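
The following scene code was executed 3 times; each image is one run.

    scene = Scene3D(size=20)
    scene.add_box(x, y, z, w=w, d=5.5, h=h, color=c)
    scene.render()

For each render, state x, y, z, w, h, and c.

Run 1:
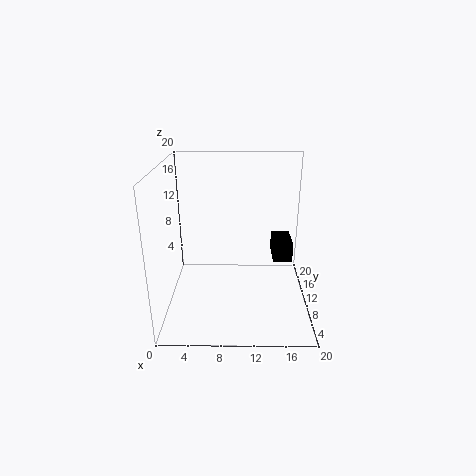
x = 15.5
y = 14
z = 4
w = 3
h = 3
c = 'black'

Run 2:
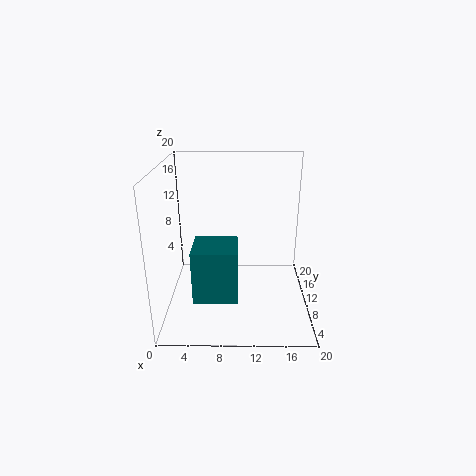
x = 4
y = 5
z = 2.5
w = 6
h = 7.5
c = 'teal'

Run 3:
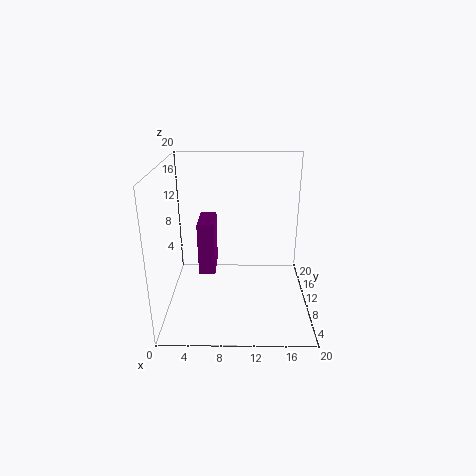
x = 4
y = 12
z = 3
w = 2.5
h = 8
c = 'purple'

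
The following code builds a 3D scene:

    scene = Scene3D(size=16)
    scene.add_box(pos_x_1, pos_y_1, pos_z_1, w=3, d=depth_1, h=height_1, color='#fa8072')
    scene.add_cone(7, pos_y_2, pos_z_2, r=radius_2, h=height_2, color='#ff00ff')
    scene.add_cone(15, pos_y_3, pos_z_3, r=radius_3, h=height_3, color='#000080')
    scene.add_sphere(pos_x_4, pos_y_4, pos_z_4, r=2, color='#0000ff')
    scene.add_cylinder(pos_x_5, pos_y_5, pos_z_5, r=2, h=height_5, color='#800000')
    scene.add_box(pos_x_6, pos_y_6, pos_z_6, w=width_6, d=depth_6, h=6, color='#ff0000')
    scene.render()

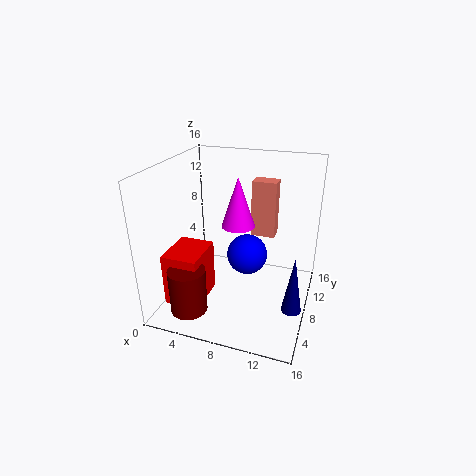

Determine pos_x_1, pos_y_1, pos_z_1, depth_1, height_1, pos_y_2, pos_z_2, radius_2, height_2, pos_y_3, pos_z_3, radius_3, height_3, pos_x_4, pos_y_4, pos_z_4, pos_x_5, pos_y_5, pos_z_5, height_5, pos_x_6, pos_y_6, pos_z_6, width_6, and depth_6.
pos_x_1 = 8, pos_y_1 = 13, pos_z_1 = 6, depth_1 = 2, height_1 = 7, pos_y_2 = 11, pos_z_2 = 8, radius_2 = 2, height_2 = 6, pos_y_3 = 4, pos_z_3 = 3, radius_3 = 1, height_3 = 6, pos_x_4 = 10, pos_y_4 = 5, pos_z_4 = 8, pos_x_5 = 4, pos_y_5 = 3, pos_z_5 = 1, height_5 = 5, pos_x_6 = 1, pos_y_6 = 3, pos_z_6 = 1, width_6 = 4, depth_6 = 5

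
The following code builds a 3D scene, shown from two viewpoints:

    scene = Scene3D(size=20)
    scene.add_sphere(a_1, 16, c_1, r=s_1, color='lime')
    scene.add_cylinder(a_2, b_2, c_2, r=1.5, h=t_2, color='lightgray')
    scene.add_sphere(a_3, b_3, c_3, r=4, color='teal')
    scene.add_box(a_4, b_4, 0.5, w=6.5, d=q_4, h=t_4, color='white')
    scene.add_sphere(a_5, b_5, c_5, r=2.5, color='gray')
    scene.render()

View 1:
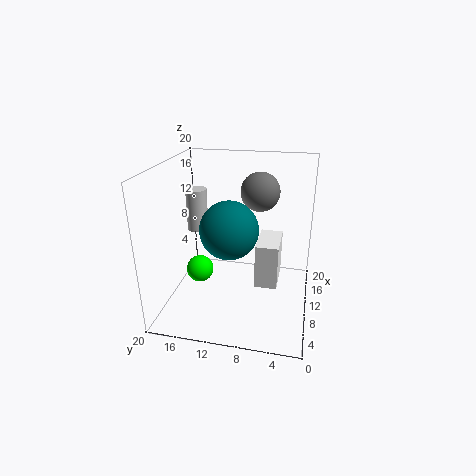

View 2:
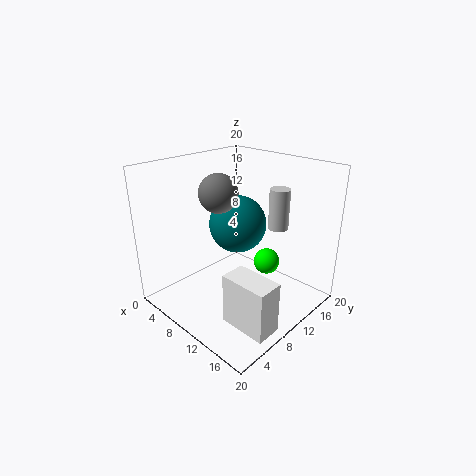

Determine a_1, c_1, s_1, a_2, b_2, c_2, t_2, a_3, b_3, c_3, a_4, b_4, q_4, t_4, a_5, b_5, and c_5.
a_1 = 10.5, c_1 = 4, s_1 = 2, a_2 = 12, b_2 = 16.5, c_2 = 10, t_2 = 6, a_3 = 9, b_3 = 11, c_3 = 11.5, a_4 = 12.5, b_4 = 4.5, q_4 = 3.5, t_4 = 7, a_5 = 9.5, b_5 = 7, c_5 = 17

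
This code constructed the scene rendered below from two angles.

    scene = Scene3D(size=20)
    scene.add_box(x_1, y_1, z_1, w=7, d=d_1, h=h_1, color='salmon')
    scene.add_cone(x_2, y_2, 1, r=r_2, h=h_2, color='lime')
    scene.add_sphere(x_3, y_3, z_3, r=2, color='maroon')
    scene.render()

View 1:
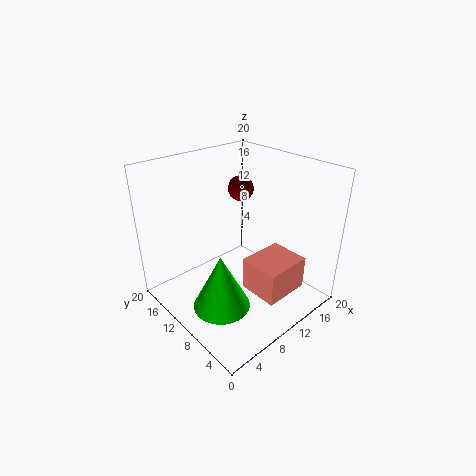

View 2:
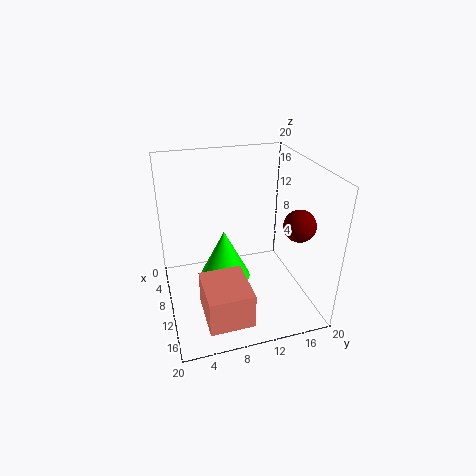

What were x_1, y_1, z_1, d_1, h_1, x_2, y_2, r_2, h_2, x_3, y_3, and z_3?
x_1 = 11, y_1 = 4, z_1 = 1, d_1 = 6, h_1 = 5, x_2 = 6, y_2 = 9, r_2 = 4, h_2 = 8, x_3 = 16, y_3 = 16, z_3 = 14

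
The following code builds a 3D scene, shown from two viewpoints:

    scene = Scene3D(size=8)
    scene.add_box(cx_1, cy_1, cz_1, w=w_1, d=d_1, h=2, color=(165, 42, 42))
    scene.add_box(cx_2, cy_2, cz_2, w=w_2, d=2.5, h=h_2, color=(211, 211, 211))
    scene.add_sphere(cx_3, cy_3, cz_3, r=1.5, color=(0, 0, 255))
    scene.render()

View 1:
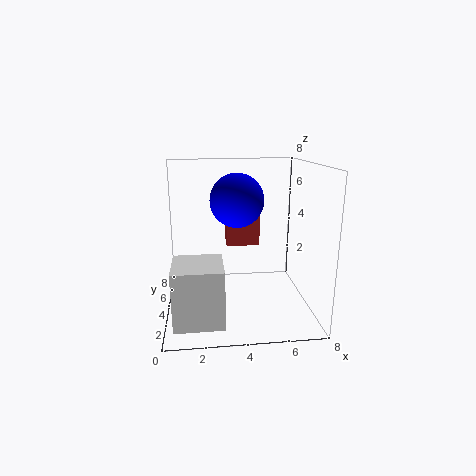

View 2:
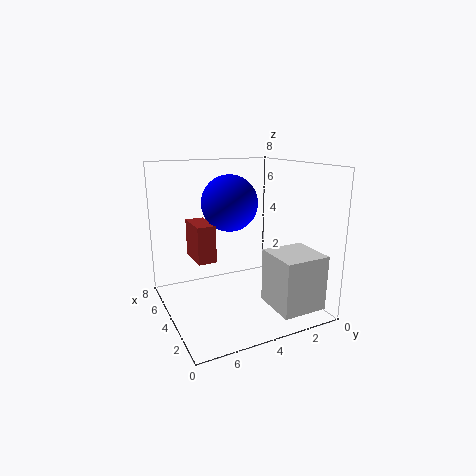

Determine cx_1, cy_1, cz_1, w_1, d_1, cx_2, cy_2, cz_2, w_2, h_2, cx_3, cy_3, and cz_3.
cx_1 = 3.5; cy_1 = 5.5; cz_1 = 3; w_1 = 2; d_1 = 1; cx_2 = 0.5; cy_2 = 0.5; cz_2 = 0.5; w_2 = 2.5; h_2 = 3; cx_3 = 4; cy_3 = 4.5; cz_3 = 6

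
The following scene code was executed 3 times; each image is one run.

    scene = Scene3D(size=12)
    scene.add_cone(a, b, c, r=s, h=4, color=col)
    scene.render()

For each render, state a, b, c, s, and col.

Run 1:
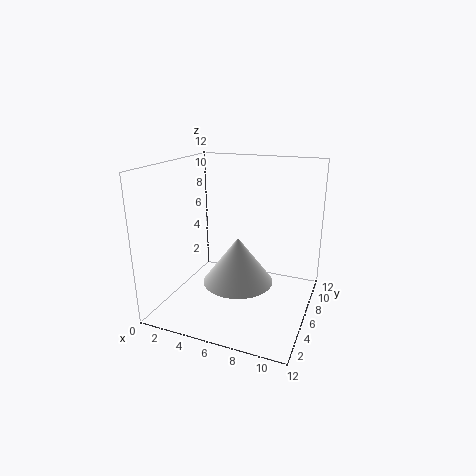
a = 6, b = 6, c = 2, s = 3, col = 'white'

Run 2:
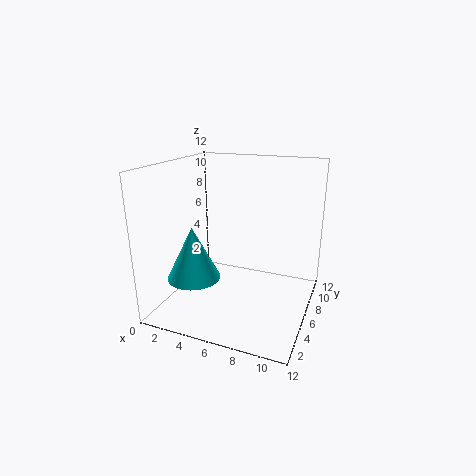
a = 4, b = 2, c = 4, s = 2, col = 'cyan'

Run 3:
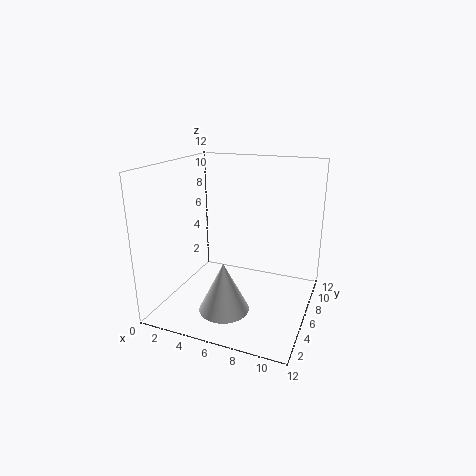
a = 6, b = 3, c = 1, s = 2, col = 'white'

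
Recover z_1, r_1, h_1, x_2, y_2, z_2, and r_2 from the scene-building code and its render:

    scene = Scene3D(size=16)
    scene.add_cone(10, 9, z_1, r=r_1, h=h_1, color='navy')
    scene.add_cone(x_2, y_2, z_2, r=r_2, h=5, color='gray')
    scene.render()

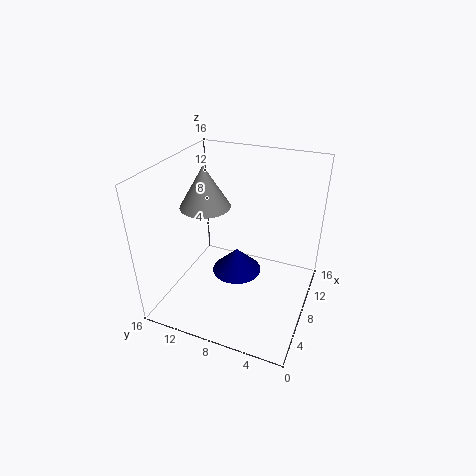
z_1 = 2; r_1 = 3; h_1 = 3; x_2 = 10; y_2 = 13; z_2 = 10; r_2 = 3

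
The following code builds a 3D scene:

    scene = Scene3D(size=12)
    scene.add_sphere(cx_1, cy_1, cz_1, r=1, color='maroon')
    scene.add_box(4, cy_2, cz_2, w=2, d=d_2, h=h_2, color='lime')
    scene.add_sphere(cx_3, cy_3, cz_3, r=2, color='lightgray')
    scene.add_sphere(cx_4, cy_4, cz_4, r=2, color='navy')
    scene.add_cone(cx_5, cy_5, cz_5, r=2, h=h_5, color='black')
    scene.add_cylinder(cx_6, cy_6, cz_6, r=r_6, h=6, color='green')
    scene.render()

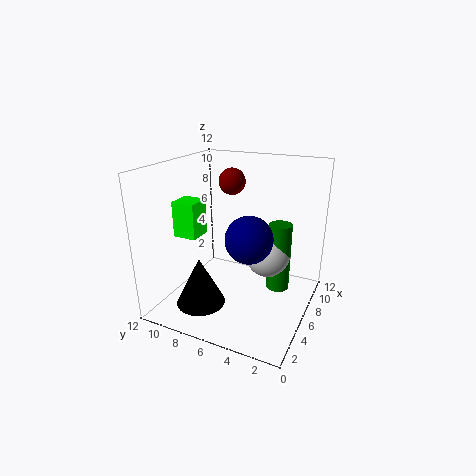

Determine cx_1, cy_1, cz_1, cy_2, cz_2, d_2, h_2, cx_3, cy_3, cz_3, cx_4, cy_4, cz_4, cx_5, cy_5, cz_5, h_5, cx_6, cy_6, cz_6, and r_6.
cx_1 = 5, cy_1 = 6, cz_1 = 11, cy_2 = 9, cz_2 = 6, d_2 = 2, h_2 = 3, cx_3 = 8, cy_3 = 4, cz_3 = 4, cx_4 = 6, cy_4 = 5, cz_4 = 6, cx_5 = 3, cy_5 = 8, cz_5 = 1, h_5 = 4, cx_6 = 8, cy_6 = 3, cz_6 = 1, r_6 = 1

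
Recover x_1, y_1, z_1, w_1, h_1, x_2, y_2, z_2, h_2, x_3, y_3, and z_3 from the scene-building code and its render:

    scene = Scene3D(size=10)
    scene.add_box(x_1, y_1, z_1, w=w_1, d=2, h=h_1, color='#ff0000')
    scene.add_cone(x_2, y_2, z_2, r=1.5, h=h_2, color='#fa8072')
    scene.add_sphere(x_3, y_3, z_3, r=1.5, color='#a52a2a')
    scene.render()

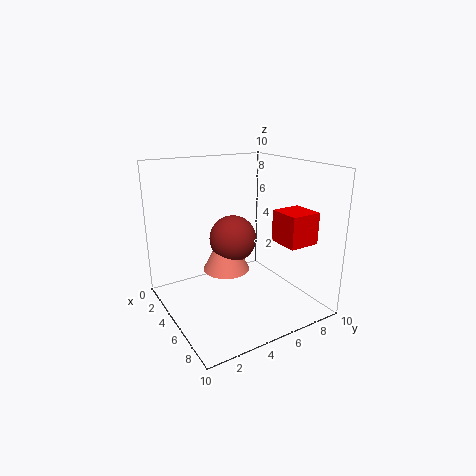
x_1 = 7.5
y_1 = 6
z_1 = 5.5
w_1 = 2
h_1 = 2
x_2 = 6
y_2 = 3.5
z_2 = 3.5
h_2 = 3
x_3 = 6
y_3 = 4
z_3 = 5.5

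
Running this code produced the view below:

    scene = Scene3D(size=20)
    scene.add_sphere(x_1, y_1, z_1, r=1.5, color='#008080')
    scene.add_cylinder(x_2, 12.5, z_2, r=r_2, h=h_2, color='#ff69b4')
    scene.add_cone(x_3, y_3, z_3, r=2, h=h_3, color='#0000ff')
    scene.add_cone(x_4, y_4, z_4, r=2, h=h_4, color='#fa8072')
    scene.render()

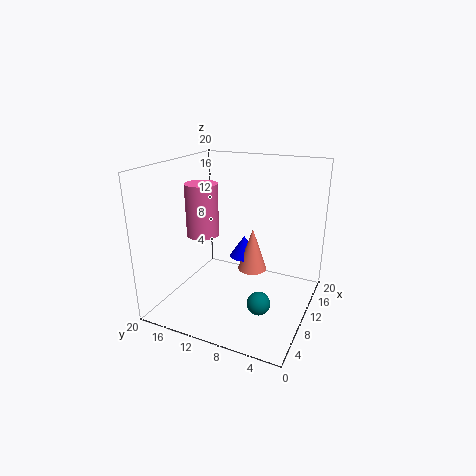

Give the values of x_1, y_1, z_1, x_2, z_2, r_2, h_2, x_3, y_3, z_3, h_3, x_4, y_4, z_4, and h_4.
x_1 = 5.5, y_1 = 5, z_1 = 3.5, x_2 = 5, z_2 = 12, r_2 = 2, h_2 = 6.5, x_3 = 11, y_3 = 9.5, z_3 = 7, h_3 = 3, x_4 = 10.5, y_4 = 8, z_4 = 5.5, h_4 = 6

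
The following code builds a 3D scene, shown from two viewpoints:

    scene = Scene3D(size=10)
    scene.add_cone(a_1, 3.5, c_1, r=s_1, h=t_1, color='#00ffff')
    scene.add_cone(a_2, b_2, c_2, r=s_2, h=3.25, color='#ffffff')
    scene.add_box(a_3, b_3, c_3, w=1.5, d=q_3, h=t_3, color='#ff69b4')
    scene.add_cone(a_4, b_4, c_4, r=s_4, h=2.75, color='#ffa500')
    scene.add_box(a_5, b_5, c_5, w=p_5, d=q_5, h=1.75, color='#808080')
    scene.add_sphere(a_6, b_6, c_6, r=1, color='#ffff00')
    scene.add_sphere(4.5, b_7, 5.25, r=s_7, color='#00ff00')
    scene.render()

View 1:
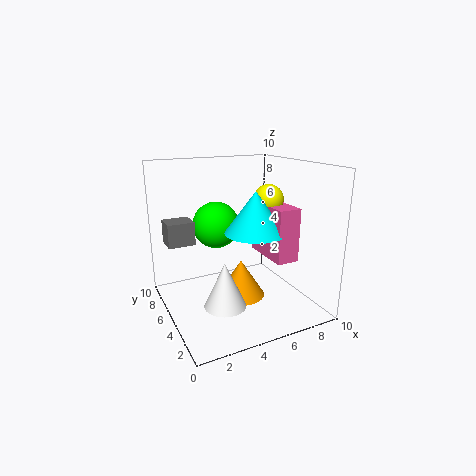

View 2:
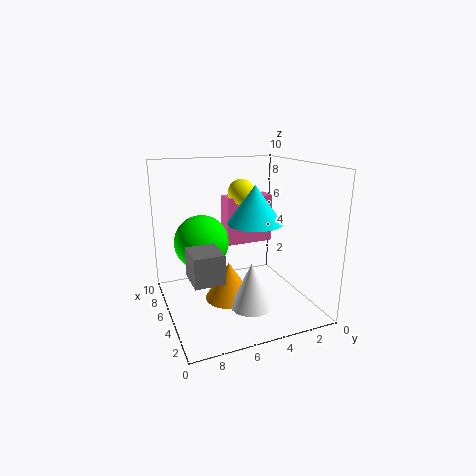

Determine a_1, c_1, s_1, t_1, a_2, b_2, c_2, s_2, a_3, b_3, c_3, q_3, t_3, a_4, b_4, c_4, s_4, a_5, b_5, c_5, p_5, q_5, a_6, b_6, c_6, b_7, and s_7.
a_1 = 5.5; c_1 = 5.75; s_1 = 2; t_1 = 2.75; a_2 = 3.75; b_2 = 4.5; c_2 = 0.25; s_2 = 1.5; a_3 = 6.25; b_3 = 1.75; c_3 = 4; q_3 = 3.5; t_3 = 3.5; a_4 = 5.5; b_4 = 5.5; c_4 = 0.25; s_4 = 1.75; a_5 = 0.75; b_5 = 7.5; c_5 = 4; p_5 = 2; q_5 = 1.75; a_6 = 6.75; b_6 = 4; c_6 = 7.75; b_7 = 7.75; s_7 = 1.75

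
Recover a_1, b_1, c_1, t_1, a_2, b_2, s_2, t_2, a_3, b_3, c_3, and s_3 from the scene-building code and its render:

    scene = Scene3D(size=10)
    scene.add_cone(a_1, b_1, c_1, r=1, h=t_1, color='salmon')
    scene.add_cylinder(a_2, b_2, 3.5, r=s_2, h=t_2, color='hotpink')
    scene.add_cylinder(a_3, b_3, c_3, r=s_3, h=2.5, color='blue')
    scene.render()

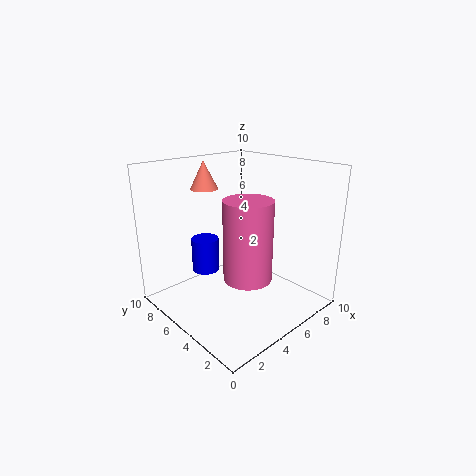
a_1 = 4.5, b_1 = 8, c_1 = 8, t_1 = 2, a_2 = 3.5, b_2 = 2.5, s_2 = 1.5, t_2 = 5, a_3 = 4, b_3 = 7.5, c_3 = 2, s_3 = 1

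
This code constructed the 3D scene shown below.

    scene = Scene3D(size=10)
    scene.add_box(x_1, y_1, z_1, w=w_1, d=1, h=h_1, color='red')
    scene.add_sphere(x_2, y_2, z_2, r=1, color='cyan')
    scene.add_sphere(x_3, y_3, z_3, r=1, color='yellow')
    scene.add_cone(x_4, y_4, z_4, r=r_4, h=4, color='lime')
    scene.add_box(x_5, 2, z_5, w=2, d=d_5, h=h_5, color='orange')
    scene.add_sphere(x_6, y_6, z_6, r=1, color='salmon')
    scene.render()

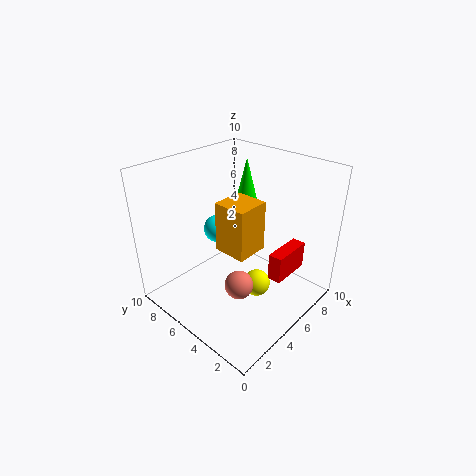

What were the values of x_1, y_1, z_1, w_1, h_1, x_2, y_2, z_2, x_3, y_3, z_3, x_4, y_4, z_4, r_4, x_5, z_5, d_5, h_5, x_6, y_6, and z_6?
x_1 = 6, y_1 = 2, z_1 = 2, w_1 = 3, h_1 = 2, x_2 = 5, y_2 = 7, z_2 = 5, x_3 = 6, y_3 = 4, z_3 = 1, x_4 = 7, y_4 = 6, z_4 = 6, r_4 = 1, x_5 = 2, z_5 = 6, d_5 = 2, h_5 = 3, x_6 = 4, y_6 = 4, z_6 = 2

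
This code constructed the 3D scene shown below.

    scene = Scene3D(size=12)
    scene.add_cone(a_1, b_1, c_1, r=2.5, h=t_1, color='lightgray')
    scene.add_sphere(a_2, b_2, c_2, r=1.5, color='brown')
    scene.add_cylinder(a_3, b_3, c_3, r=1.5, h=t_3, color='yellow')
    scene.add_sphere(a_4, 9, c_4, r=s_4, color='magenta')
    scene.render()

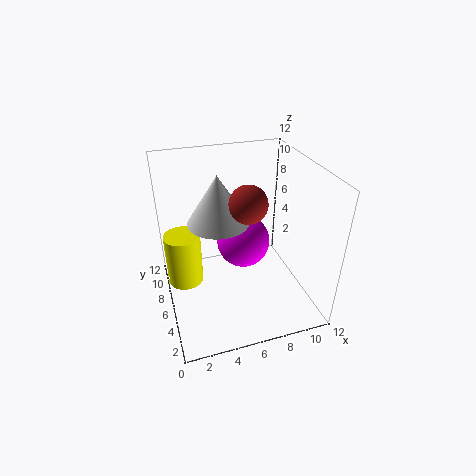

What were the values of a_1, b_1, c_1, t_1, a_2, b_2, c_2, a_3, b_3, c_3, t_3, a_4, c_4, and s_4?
a_1 = 4.5
b_1 = 6.5
c_1 = 7.5
t_1 = 4
a_2 = 6.5
b_2 = 5
c_2 = 9.5
a_3 = 1.5
b_3 = 7
c_3 = 2
t_3 = 4.5
a_4 = 7.5
c_4 = 3.5
s_4 = 2.5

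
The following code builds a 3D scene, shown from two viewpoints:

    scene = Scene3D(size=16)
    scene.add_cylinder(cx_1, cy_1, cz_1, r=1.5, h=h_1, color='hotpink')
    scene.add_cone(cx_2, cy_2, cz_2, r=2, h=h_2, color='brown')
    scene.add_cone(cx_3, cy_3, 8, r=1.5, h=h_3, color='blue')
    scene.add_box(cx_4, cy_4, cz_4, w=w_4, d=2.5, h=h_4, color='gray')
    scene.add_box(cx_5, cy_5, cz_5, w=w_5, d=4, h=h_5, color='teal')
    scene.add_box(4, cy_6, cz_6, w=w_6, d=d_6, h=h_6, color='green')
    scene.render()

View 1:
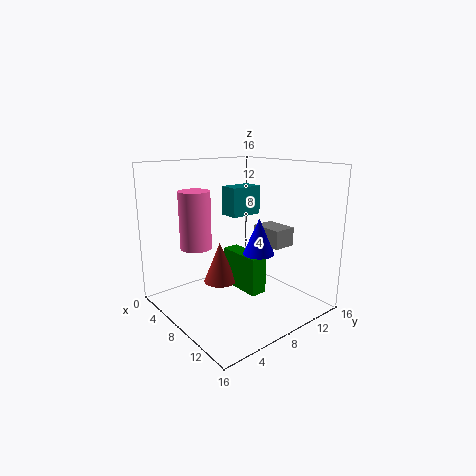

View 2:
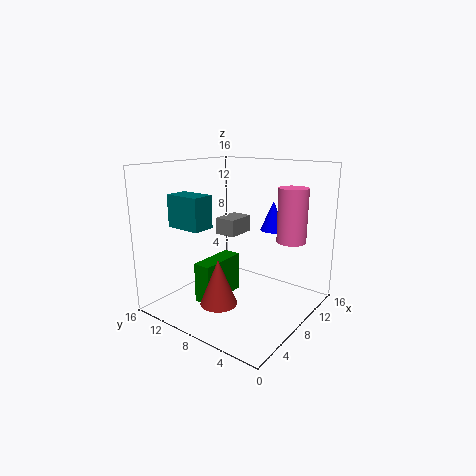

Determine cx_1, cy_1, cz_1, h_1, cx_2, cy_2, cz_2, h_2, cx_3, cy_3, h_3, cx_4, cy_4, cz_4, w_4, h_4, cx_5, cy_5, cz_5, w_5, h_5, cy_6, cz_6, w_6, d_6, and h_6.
cx_1 = 9, cy_1 = 2, cz_1 = 8.5, h_1 = 5.5, cx_2 = 4.5, cy_2 = 8, cz_2 = 1.5, h_2 = 5, cx_3 = 13, cy_3 = 6.5, h_3 = 3.5, cx_4 = 9, cy_4 = 9.5, cz_4 = 7.5, w_4 = 3.5, h_4 = 2, cx_5 = 3, cy_5 = 9.5, cz_5 = 9.5, w_5 = 2.5, h_5 = 3.5, cy_6 = 9, cz_6 = 1, w_6 = 5.5, d_6 = 2, h_6 = 4.5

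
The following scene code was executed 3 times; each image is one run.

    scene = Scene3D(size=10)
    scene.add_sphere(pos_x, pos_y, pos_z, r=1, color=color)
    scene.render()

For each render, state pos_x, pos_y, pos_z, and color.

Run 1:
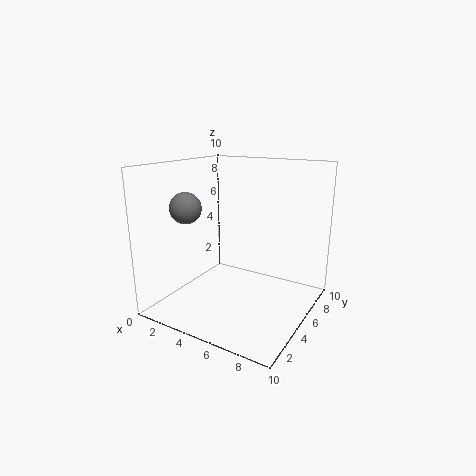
pos_x = 3
pos_y = 2
pos_z = 7.5
color = 'gray'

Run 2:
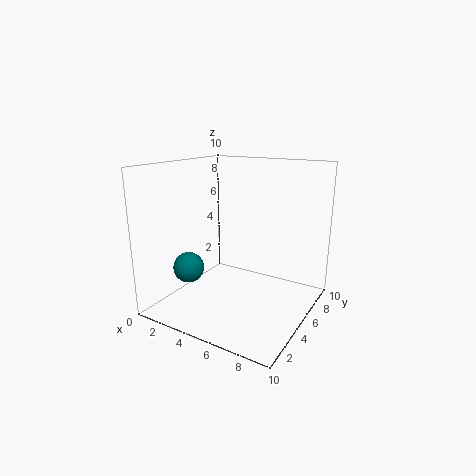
pos_x = 3
pos_y = 2
pos_z = 3.5
color = 'teal'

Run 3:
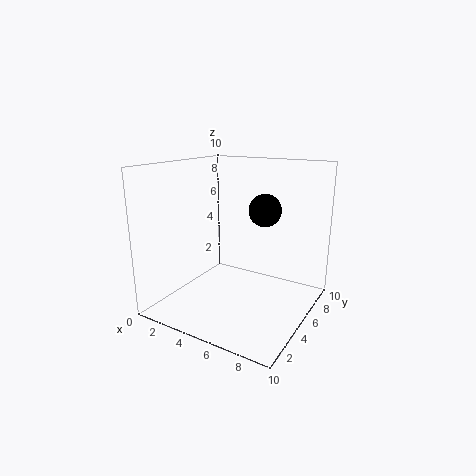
pos_x = 7.5
pos_y = 4
pos_z = 7.5
color = 'black'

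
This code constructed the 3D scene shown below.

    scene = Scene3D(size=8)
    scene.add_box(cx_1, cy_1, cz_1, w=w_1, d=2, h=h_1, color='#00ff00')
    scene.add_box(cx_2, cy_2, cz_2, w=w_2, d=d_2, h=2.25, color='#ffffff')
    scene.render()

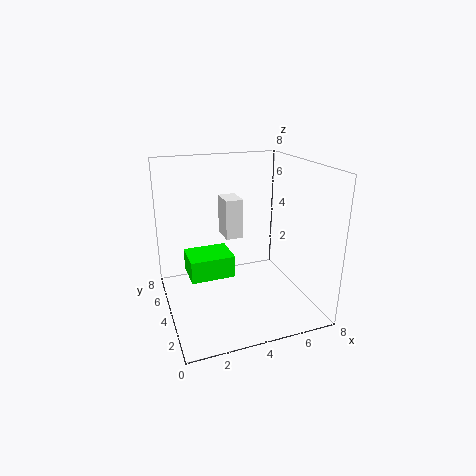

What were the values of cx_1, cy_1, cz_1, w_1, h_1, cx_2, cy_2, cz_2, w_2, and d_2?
cx_1 = 1.25
cy_1 = 3.75
cz_1 = 1.75
w_1 = 2.5
h_1 = 1.25
cx_2 = 3.5
cy_2 = 4.5
cz_2 = 3.75
w_2 = 1
d_2 = 1.5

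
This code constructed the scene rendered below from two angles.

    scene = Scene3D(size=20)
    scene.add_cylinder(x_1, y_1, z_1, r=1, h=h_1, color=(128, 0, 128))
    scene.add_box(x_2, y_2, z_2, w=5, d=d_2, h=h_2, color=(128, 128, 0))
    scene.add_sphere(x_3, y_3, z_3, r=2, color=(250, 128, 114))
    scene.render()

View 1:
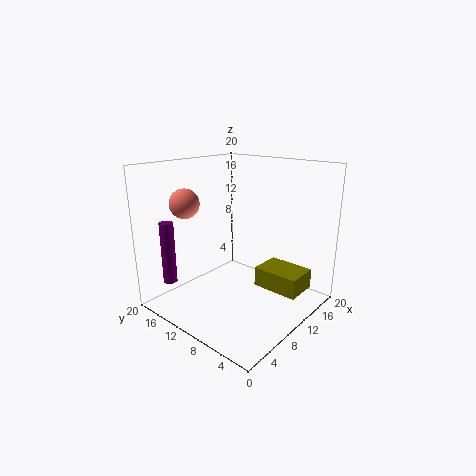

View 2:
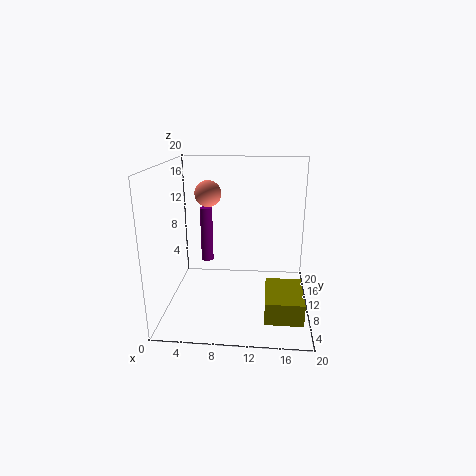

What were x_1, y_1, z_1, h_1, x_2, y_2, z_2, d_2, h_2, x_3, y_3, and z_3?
x_1 = 4; y_1 = 18; z_1 = 3; h_1 = 9; x_2 = 14; y_2 = 3; z_2 = 1; d_2 = 7; h_2 = 3; x_3 = 5; y_3 = 15; z_3 = 15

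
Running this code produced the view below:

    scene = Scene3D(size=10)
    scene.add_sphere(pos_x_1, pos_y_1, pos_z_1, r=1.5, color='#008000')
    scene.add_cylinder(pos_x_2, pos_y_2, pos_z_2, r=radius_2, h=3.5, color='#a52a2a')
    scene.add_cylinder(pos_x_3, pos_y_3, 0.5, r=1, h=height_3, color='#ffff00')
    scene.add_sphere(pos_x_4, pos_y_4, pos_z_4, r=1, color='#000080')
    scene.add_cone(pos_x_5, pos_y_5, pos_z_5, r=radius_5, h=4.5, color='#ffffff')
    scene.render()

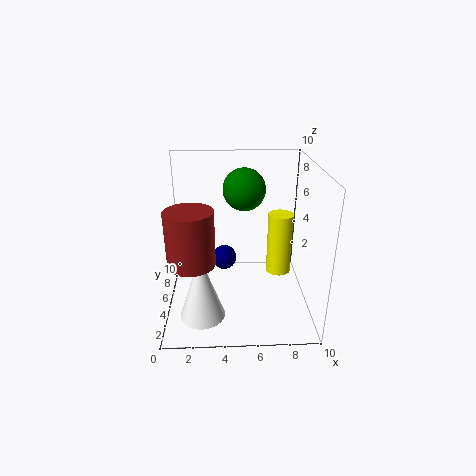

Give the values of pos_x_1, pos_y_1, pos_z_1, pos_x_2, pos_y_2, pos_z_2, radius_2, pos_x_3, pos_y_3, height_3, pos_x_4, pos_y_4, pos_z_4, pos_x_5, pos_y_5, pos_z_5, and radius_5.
pos_x_1 = 5.5
pos_y_1 = 6.5
pos_z_1 = 8
pos_x_2 = 2
pos_y_2 = 2.5
pos_z_2 = 4.5
radius_2 = 1.5
pos_x_3 = 8.5
pos_y_3 = 8
height_3 = 5
pos_x_4 = 4
pos_y_4 = 8.5
pos_z_4 = 1.5
pos_x_5 = 2.5
pos_y_5 = 2.5
pos_z_5 = 0.5
radius_5 = 1.5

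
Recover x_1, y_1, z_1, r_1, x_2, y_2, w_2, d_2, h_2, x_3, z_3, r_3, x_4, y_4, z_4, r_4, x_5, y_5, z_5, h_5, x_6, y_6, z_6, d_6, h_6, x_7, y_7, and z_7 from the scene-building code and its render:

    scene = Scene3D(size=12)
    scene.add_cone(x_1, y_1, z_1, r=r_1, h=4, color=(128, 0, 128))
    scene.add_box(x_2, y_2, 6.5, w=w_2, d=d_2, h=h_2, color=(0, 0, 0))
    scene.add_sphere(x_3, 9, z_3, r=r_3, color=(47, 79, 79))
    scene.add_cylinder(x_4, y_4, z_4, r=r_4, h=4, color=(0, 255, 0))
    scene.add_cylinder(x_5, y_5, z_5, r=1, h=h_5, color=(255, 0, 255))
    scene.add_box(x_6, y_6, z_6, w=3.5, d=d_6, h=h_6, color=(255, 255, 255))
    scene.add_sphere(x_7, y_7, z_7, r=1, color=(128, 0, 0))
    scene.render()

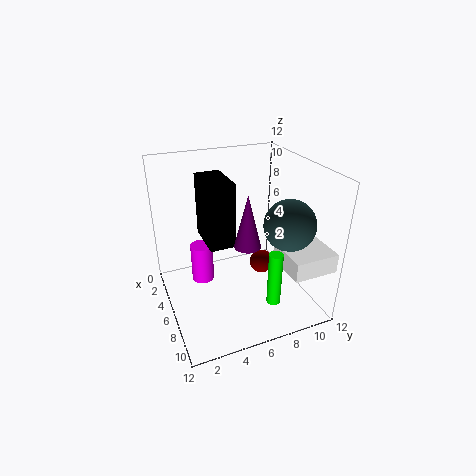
x_1 = 9, y_1 = 5.5, z_1 = 7, r_1 = 1, x_2 = 4.5, y_2 = 3, w_2 = 3.5, d_2 = 2, h_2 = 5, x_3 = 9, z_3 = 8, r_3 = 2, x_4 = 11.5, y_4 = 6.5, z_4 = 3.5, r_4 = 0.5, x_5 = 3.5, y_5 = 3.5, z_5 = 1, h_5 = 3.5, x_6 = 8.5, y_6 = 8, z_6 = 5, d_6 = 3.5, h_6 = 1.5, x_7 = 6.5, y_7 = 8, z_7 = 3.5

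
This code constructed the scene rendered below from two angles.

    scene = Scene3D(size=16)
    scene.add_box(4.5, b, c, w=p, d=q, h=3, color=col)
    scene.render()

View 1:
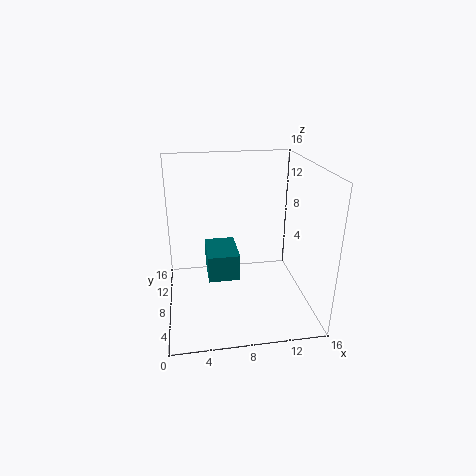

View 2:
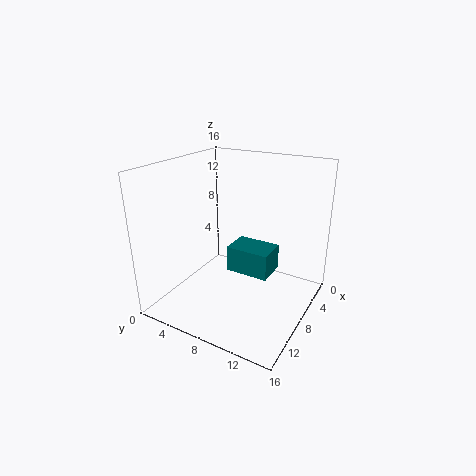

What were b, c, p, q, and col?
b = 6.5; c = 3.5; p = 3.5; q = 5; col = 'teal'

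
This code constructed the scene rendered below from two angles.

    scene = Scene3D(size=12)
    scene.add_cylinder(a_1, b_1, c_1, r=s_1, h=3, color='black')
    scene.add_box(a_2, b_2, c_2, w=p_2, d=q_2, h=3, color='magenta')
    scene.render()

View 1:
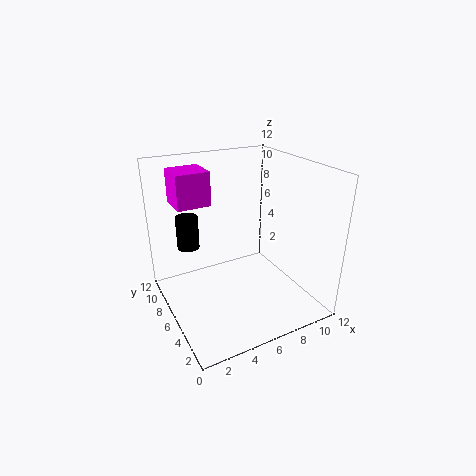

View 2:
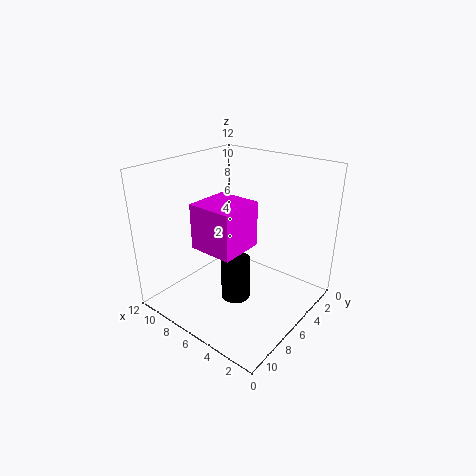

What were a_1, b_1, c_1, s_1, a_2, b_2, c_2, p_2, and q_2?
a_1 = 3
b_1 = 10
c_1 = 4
s_1 = 1
a_2 = 2
b_2 = 9
c_2 = 8
p_2 = 3
q_2 = 3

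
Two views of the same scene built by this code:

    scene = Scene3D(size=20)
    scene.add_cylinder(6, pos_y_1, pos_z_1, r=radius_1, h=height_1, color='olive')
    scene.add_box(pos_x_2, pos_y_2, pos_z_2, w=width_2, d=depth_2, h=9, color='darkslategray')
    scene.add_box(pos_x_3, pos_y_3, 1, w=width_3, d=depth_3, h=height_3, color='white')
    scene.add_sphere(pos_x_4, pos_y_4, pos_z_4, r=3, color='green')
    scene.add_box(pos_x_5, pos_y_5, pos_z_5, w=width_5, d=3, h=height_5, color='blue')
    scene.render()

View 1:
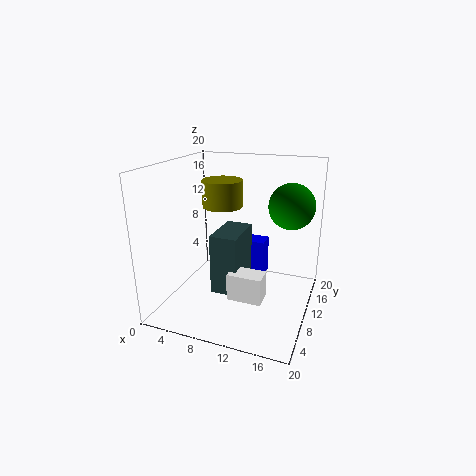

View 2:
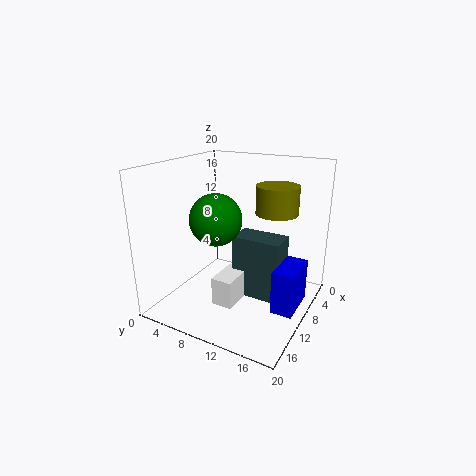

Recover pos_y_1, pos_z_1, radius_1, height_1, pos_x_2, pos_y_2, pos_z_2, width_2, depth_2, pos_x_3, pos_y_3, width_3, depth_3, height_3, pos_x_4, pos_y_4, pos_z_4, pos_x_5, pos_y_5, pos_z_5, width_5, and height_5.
pos_y_1 = 14; pos_z_1 = 13; radius_1 = 3; height_1 = 4; pos_x_2 = 6; pos_y_2 = 9; pos_z_2 = 1; width_2 = 4; depth_2 = 7; pos_x_3 = 9; pos_y_3 = 8; width_3 = 5; depth_3 = 3; height_3 = 4; pos_x_4 = 17; pos_y_4 = 11; pos_z_4 = 15; pos_x_5 = 6; pos_y_5 = 16; pos_z_5 = 1; width_5 = 6; height_5 = 6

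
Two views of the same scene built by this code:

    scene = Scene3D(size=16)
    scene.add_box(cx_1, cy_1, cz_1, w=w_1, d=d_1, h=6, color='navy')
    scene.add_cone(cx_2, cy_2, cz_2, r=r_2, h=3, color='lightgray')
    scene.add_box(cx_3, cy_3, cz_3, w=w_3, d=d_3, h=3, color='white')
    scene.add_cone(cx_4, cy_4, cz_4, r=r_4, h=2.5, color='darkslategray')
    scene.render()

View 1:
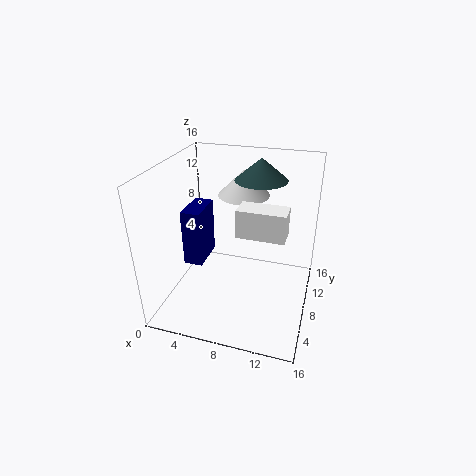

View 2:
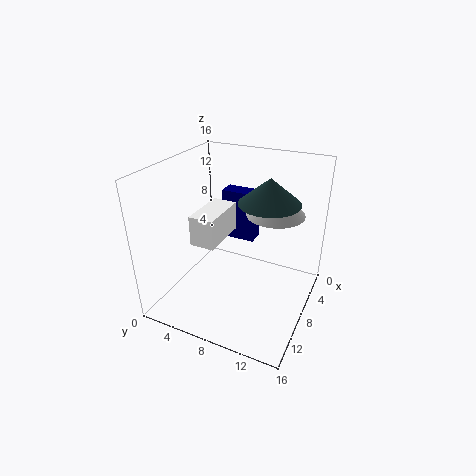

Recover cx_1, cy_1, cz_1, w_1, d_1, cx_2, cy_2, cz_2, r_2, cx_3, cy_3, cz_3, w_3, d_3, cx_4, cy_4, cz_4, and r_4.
cx_1 = 3, cy_1 = 4.5, cz_1 = 6, w_1 = 2, d_1 = 4, cx_2 = 7.5, cy_2 = 12, cz_2 = 11.5, r_2 = 3, cx_3 = 8.5, cy_3 = 5.5, cz_3 = 9.5, w_3 = 5, d_3 = 2.5, cx_4 = 9.5, cy_4 = 12, cz_4 = 13.5, r_4 = 3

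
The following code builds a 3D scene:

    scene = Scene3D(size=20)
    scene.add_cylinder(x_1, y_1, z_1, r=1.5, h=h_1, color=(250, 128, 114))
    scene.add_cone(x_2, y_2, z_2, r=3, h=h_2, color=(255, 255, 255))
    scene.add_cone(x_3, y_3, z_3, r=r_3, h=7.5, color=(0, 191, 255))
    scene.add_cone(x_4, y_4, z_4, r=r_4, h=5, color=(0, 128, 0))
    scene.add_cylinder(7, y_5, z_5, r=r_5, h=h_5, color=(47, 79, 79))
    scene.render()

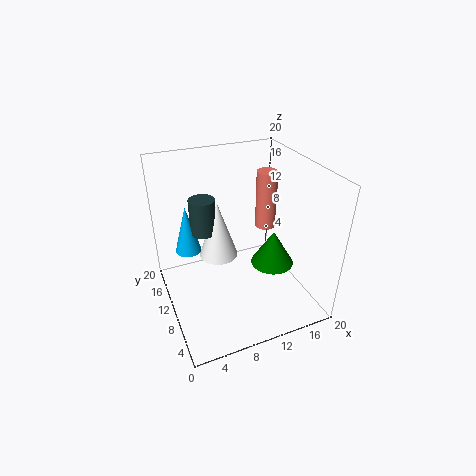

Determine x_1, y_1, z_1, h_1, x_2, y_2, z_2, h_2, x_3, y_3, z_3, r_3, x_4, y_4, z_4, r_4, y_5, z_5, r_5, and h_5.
x_1 = 15.5, y_1 = 12.5, z_1 = 9.5, h_1 = 8.5, x_2 = 9, y_2 = 15.5, z_2 = 4, h_2 = 9, x_3 = 4.5, y_3 = 17, z_3 = 5, r_3 = 2, x_4 = 14.5, y_4 = 8, z_4 = 6, r_4 = 3, y_5 = 16.5, z_5 = 8, r_5 = 2, h_5 = 5.5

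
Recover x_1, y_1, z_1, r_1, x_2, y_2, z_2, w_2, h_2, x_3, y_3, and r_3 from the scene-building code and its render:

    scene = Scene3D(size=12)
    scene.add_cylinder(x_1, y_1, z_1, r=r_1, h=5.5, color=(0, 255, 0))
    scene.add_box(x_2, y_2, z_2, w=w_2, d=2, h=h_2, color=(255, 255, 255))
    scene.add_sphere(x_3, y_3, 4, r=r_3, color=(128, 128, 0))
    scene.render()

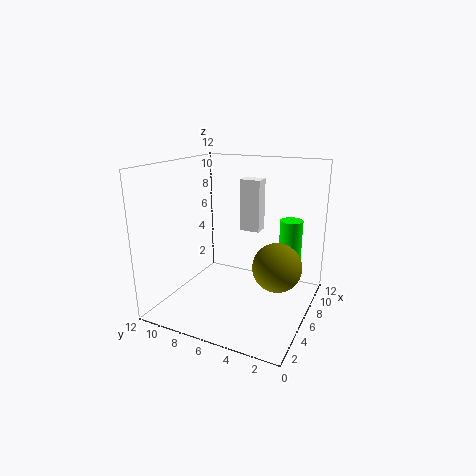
x_1 = 9.5
y_1 = 2.5
z_1 = 1.5
r_1 = 1
x_2 = 10.5
y_2 = 6
z_2 = 5
w_2 = 1.5
h_2 = 5
x_3 = 6
y_3 = 2.5
r_3 = 2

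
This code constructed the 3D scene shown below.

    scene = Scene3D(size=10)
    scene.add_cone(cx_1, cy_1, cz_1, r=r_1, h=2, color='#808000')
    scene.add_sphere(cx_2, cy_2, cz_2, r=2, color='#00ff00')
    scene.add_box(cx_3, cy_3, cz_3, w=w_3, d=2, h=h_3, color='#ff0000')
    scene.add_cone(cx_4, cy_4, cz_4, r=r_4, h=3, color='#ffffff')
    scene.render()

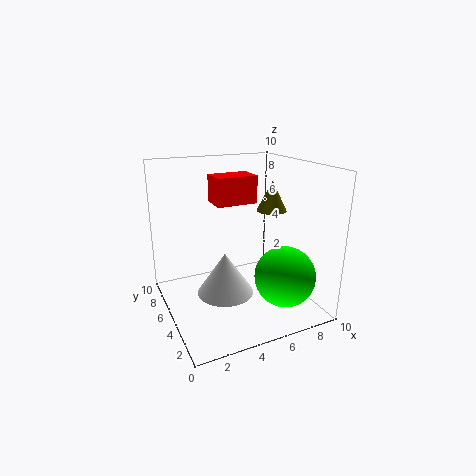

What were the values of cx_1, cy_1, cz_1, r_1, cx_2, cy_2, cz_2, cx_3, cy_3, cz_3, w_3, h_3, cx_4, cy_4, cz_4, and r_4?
cx_1 = 7; cy_1 = 4; cz_1 = 7; r_1 = 1; cx_2 = 7; cy_2 = 2; cz_2 = 3; cx_3 = 4; cy_3 = 6; cz_3 = 7; w_3 = 3; h_3 = 2; cx_4 = 4; cy_4 = 5; cz_4 = 1; r_4 = 2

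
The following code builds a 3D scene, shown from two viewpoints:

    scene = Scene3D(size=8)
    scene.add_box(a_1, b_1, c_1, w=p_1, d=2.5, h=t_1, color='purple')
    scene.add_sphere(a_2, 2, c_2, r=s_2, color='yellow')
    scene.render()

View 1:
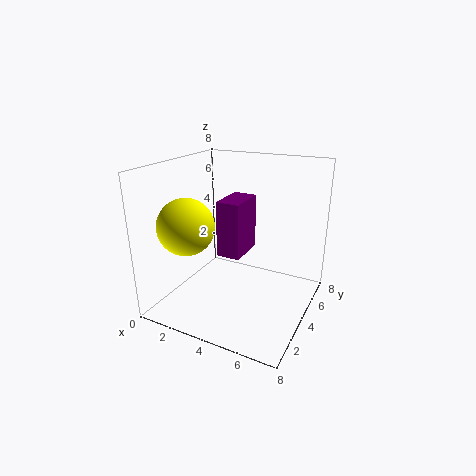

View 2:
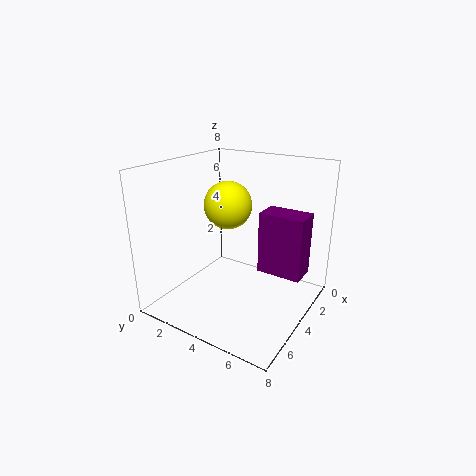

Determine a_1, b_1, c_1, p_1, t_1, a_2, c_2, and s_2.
a_1 = 2
b_1 = 5
c_1 = 2
p_1 = 1.5
t_1 = 3.5
a_2 = 2
c_2 = 5
s_2 = 1.5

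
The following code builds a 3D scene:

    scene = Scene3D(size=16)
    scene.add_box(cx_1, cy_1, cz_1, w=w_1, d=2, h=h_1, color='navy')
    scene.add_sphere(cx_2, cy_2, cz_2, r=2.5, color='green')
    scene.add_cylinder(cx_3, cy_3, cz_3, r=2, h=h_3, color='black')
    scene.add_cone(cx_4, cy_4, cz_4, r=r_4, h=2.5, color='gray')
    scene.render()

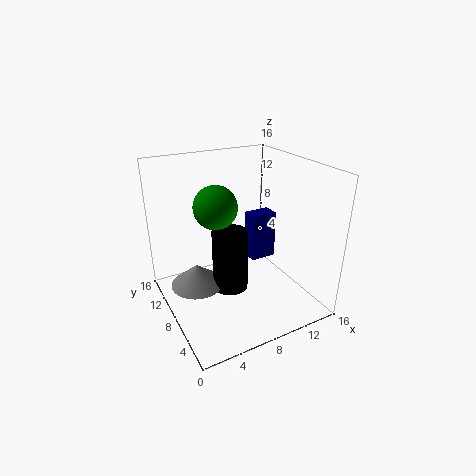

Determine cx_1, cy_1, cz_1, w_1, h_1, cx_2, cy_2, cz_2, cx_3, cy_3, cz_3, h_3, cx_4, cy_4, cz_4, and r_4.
cx_1 = 10, cy_1 = 8, cz_1 = 4.5, w_1 = 3, h_1 = 5.5, cx_2 = 6.5, cy_2 = 10.5, cz_2 = 11, cx_3 = 7, cy_3 = 8, cz_3 = 2, h_3 = 7, cx_4 = 3.5, cy_4 = 9.5, cz_4 = 2.5, r_4 = 3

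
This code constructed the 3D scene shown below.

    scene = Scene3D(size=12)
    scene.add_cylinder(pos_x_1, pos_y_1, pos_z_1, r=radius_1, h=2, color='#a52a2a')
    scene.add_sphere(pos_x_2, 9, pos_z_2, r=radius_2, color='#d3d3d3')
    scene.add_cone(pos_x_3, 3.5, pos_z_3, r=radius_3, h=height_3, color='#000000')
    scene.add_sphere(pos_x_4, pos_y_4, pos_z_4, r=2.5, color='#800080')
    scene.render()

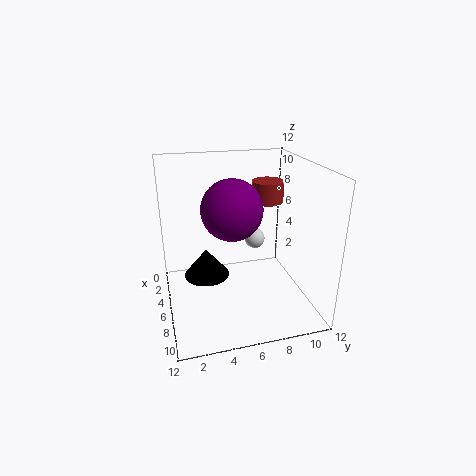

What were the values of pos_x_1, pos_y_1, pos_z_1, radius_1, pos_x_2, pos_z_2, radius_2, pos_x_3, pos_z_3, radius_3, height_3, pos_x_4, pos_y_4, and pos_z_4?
pos_x_1 = 2; pos_y_1 = 10; pos_z_1 = 7.5; radius_1 = 1.5; pos_x_2 = 1.5; pos_z_2 = 3.5; radius_2 = 1; pos_x_3 = 4.5; pos_z_3 = 2; radius_3 = 2; height_3 = 2.5; pos_x_4 = 6; pos_y_4 = 5.5; pos_z_4 = 8.5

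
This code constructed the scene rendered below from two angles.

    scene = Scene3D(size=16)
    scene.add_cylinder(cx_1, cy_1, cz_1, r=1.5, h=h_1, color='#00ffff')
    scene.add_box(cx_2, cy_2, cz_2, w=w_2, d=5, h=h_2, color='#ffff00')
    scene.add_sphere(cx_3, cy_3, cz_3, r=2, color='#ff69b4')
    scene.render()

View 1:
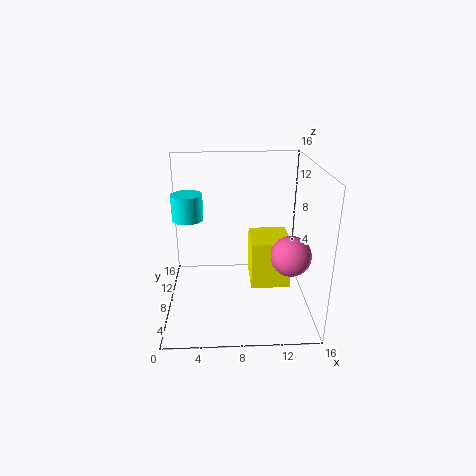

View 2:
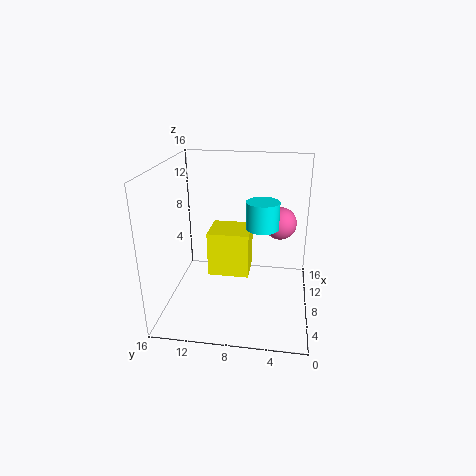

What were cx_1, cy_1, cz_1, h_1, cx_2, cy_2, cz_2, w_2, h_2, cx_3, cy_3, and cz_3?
cx_1 = 3; cy_1 = 5; cz_1 = 11.5; h_1 = 2.5; cx_2 = 9.5; cy_2 = 7; cz_2 = 2; w_2 = 4.5; h_2 = 5.5; cx_3 = 13; cy_3 = 3.5; cz_3 = 8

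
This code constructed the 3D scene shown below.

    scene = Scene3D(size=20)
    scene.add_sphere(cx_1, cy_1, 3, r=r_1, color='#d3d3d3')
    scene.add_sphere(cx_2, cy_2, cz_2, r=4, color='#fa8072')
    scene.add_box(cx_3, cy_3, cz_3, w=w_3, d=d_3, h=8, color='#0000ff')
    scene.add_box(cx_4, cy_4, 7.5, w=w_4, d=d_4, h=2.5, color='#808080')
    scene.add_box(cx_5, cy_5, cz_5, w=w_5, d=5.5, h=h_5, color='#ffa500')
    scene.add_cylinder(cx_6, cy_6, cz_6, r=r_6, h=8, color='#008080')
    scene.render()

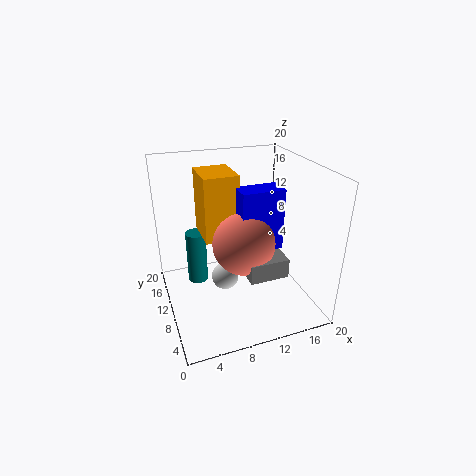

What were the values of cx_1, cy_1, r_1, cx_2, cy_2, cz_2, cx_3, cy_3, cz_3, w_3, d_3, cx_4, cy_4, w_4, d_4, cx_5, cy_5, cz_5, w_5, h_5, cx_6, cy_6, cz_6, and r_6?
cx_1 = 8.5
cy_1 = 11.5
r_1 = 2
cx_2 = 9.5
cy_2 = 6.5
cz_2 = 11
cx_3 = 9
cy_3 = 5.5
cz_3 = 10
w_3 = 5.5
d_3 = 3
cx_4 = 9
cy_4 = 2.5
w_4 = 5
d_4 = 6
cx_5 = 5
cy_5 = 8
cz_5 = 11
w_5 = 4.5
h_5 = 8.5
cx_6 = 5
cy_6 = 14.5
cz_6 = 1.5
r_6 = 1.5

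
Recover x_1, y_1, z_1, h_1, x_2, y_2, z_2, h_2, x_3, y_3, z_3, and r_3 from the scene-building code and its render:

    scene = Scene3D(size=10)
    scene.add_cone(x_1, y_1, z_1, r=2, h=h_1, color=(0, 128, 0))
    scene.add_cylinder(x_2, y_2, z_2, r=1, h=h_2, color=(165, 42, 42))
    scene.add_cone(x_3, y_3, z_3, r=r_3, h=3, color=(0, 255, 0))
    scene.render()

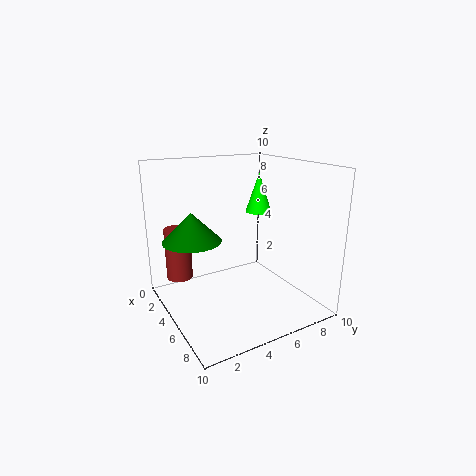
x_1 = 4; y_1 = 2; z_1 = 5; h_1 = 2; x_2 = 1; y_2 = 2; z_2 = 1; h_2 = 4; x_3 = 3; y_3 = 8; z_3 = 6; r_3 = 1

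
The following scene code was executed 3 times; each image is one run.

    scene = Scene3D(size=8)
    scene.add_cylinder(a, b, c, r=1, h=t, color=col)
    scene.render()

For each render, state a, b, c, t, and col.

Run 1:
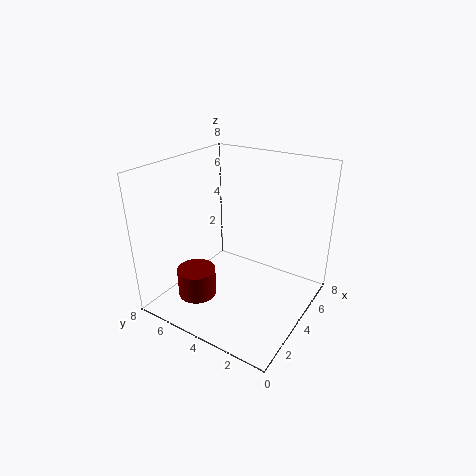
a = 1.5; b = 5; c = 1.5; t = 1.5; col = 'maroon'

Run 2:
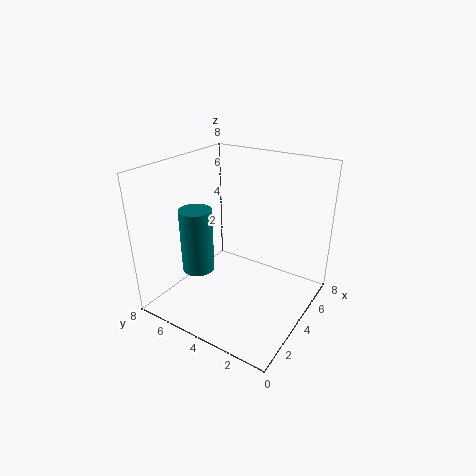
a = 4; b = 7; c = 1; t = 4; col = 'teal'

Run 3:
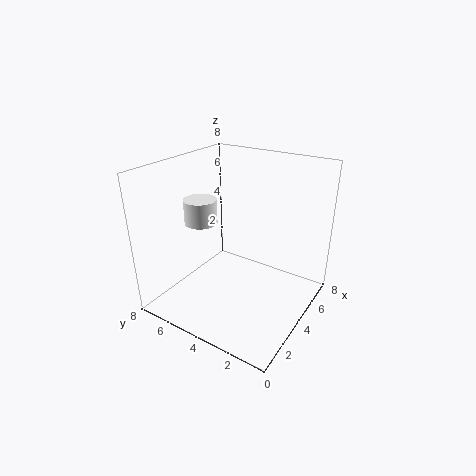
a = 4.5; b = 7; c = 4; t = 1.5; col = 'white'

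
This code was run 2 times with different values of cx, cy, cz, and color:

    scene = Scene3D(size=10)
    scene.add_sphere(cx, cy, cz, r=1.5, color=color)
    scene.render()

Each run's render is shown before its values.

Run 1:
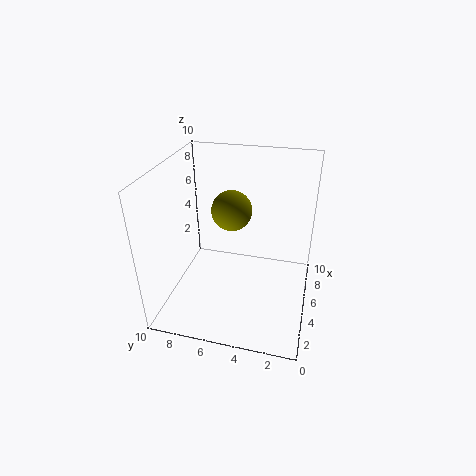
cx = 7; cy = 6; cz = 6; color = 'olive'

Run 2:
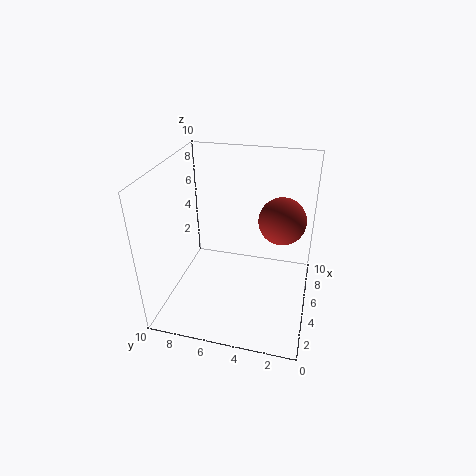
cx = 4.5; cy = 2; cz = 7; color = 'brown'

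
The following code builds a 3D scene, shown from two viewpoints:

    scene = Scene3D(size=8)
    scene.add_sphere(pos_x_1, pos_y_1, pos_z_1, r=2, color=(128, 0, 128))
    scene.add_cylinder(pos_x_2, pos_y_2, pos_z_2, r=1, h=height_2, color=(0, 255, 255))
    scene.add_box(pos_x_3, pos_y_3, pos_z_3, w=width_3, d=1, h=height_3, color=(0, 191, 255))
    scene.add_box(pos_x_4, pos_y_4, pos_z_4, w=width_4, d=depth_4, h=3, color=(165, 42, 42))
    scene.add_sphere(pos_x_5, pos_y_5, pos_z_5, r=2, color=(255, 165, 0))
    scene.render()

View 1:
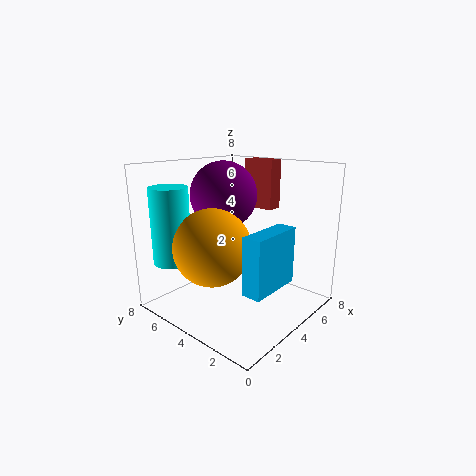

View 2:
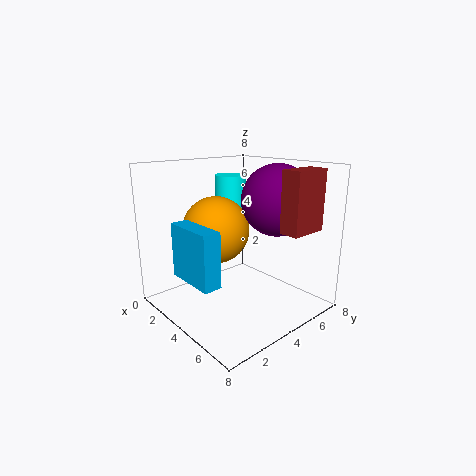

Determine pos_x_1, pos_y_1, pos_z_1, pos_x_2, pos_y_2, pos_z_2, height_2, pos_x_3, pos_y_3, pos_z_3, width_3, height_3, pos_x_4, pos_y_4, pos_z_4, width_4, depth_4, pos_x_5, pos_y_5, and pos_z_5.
pos_x_1 = 5, pos_y_1 = 6, pos_z_1 = 6, pos_x_2 = 1, pos_y_2 = 6, pos_z_2 = 3, height_2 = 4, pos_x_3 = 2, pos_y_3 = 1, pos_z_3 = 2, width_3 = 3, height_3 = 3, pos_x_4 = 7, pos_y_4 = 4, pos_z_4 = 5, width_4 = 1, depth_4 = 2, pos_x_5 = 2, pos_y_5 = 4, pos_z_5 = 4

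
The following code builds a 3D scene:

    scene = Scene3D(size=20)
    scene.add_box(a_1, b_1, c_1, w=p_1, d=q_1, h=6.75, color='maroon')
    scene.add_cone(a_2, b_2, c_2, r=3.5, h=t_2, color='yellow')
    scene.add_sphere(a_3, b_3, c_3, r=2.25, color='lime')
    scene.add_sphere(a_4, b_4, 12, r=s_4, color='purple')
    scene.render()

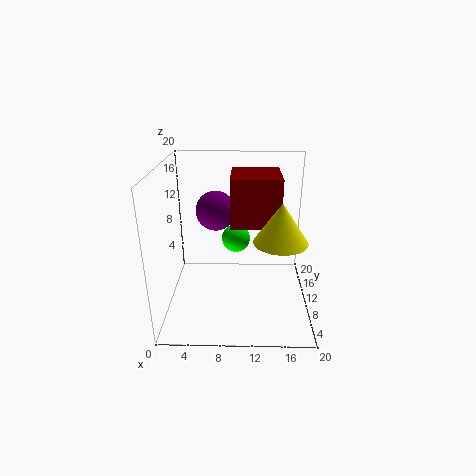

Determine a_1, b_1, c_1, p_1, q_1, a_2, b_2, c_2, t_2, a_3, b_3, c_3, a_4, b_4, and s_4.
a_1 = 9; b_1 = 8.75; c_1 = 11.75; p_1 = 6.75; q_1 = 7; a_2 = 15.5; b_2 = 6.75; c_2 = 11; t_2 = 5.25; a_3 = 9.5; b_3 = 16.75; c_3 = 6.75; a_4 = 6.5; b_4 = 15.25; s_4 = 3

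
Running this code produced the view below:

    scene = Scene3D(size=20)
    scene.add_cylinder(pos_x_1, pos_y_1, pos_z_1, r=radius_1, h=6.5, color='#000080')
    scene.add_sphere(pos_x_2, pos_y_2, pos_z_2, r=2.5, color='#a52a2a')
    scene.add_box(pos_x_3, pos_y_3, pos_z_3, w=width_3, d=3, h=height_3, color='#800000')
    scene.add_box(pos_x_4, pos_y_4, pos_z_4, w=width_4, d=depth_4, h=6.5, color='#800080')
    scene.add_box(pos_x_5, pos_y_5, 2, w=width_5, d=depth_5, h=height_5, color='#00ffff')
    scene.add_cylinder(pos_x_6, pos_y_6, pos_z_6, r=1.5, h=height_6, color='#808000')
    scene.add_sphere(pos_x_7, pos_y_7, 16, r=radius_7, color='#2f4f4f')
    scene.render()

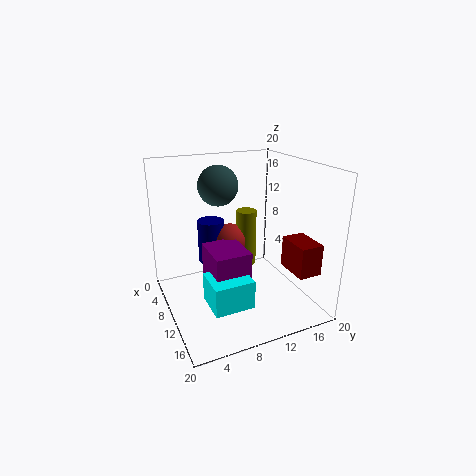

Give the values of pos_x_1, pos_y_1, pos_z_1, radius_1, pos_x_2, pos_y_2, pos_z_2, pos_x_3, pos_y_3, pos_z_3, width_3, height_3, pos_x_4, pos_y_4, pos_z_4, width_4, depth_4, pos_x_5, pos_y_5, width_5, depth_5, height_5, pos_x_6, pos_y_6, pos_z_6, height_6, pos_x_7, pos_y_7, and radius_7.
pos_x_1 = 4.5, pos_y_1 = 8, pos_z_1 = 4.5, radius_1 = 2, pos_x_2 = 6, pos_y_2 = 10.5, pos_z_2 = 8, pos_x_3 = 15, pos_y_3 = 14, pos_z_3 = 7.5, width_3 = 4.5, height_3 = 4, pos_x_4 = 7.5, pos_y_4 = 5.5, pos_z_4 = 2.5, width_4 = 6, depth_4 = 5, pos_x_5 = 10.5, pos_y_5 = 4.5, width_5 = 5, depth_5 = 5.5, height_5 = 4, pos_x_6 = 6.5, pos_y_6 = 13, pos_z_6 = 4, height_6 = 8.5, pos_x_7 = 4, pos_y_7 = 9.5, radius_7 = 3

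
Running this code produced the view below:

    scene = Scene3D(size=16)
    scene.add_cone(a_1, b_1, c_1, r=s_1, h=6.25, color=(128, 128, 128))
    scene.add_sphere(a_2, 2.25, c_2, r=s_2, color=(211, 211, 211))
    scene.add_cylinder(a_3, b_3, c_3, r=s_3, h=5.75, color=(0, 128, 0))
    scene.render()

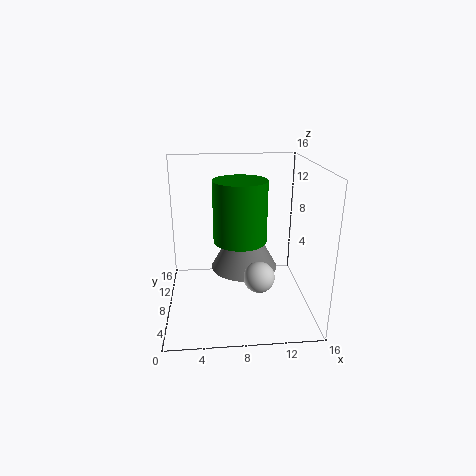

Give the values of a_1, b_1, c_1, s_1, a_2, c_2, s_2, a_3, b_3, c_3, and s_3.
a_1 = 8.5; b_1 = 6.25; c_1 = 5.5; s_1 = 3.5; a_2 = 9.5; c_2 = 6.25; s_2 = 1.5; a_3 = 7.75; b_3 = 3.25; c_3 = 9.75; s_3 = 2.5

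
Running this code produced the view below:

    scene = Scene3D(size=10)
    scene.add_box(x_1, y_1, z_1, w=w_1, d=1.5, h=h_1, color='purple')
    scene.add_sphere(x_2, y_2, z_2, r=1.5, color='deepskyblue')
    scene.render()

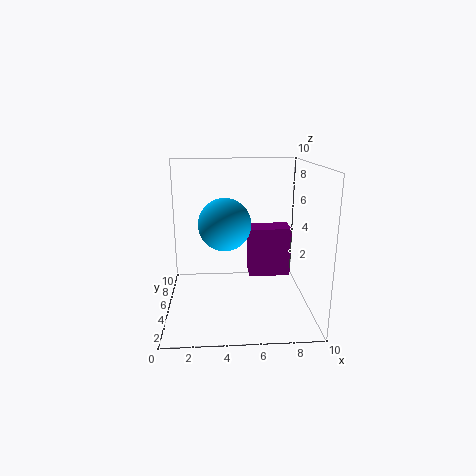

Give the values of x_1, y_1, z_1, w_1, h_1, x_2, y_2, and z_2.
x_1 = 5.5
y_1 = 2
z_1 = 3.5
w_1 = 2.5
h_1 = 3
x_2 = 4
y_2 = 1.5
z_2 = 7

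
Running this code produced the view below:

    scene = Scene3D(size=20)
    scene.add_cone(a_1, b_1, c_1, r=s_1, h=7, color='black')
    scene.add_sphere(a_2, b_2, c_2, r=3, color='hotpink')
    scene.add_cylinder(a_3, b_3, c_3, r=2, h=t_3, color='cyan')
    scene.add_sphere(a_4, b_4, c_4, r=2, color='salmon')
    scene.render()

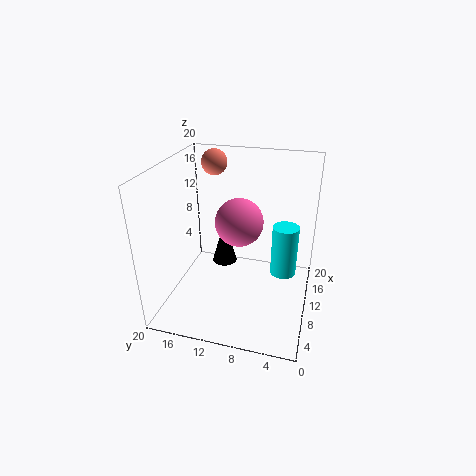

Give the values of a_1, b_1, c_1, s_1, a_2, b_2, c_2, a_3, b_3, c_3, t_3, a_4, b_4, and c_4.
a_1 = 16; b_1 = 14; c_1 = 2; s_1 = 2; a_2 = 7; b_2 = 9; c_2 = 14; a_3 = 15; b_3 = 4; c_3 = 2; t_3 = 8; a_4 = 18; b_4 = 16; c_4 = 18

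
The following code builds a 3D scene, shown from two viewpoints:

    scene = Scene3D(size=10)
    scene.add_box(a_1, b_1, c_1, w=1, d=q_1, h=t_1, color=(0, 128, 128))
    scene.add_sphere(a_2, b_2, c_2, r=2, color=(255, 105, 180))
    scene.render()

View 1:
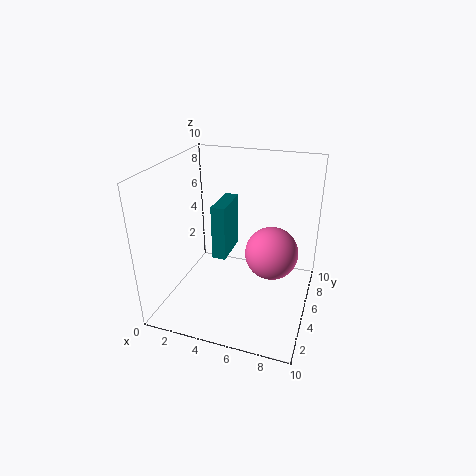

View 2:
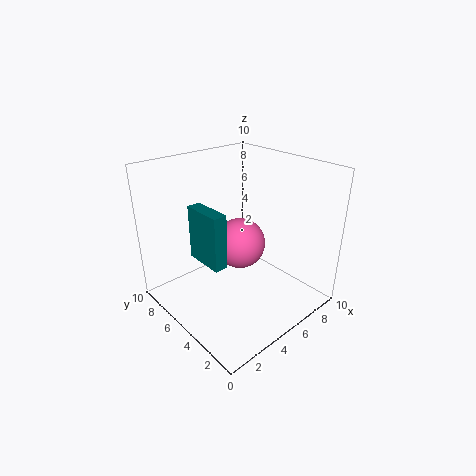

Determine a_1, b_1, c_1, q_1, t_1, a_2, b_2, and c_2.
a_1 = 3, b_1 = 5, c_1 = 3, q_1 = 3, t_1 = 4, a_2 = 7, b_2 = 7, c_2 = 3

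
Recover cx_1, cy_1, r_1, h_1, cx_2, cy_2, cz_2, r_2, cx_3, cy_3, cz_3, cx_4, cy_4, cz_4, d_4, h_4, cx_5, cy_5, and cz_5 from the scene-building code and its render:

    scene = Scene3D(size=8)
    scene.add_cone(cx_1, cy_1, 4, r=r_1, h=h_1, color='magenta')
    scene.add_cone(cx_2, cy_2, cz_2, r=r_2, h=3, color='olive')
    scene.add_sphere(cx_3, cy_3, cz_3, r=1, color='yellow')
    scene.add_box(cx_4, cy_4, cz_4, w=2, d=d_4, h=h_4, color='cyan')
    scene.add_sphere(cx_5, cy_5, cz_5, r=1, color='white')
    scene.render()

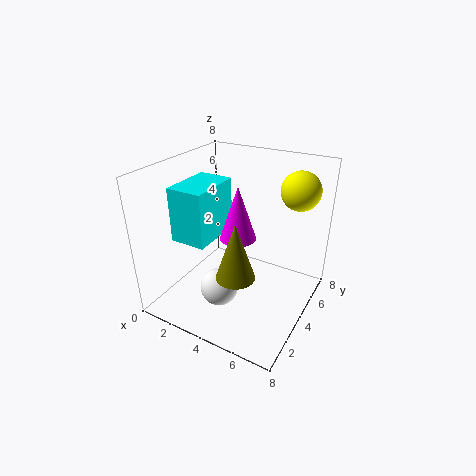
cx_1 = 4, cy_1 = 4, r_1 = 1, h_1 = 3, cx_2 = 5, cy_2 = 2, cz_2 = 3, r_2 = 1, cx_3 = 7, cy_3 = 5, cz_3 = 7, cx_4 = 1, cy_4 = 2, cz_4 = 4, d_4 = 3, h_4 = 3, cx_5 = 4, cy_5 = 2, cz_5 = 2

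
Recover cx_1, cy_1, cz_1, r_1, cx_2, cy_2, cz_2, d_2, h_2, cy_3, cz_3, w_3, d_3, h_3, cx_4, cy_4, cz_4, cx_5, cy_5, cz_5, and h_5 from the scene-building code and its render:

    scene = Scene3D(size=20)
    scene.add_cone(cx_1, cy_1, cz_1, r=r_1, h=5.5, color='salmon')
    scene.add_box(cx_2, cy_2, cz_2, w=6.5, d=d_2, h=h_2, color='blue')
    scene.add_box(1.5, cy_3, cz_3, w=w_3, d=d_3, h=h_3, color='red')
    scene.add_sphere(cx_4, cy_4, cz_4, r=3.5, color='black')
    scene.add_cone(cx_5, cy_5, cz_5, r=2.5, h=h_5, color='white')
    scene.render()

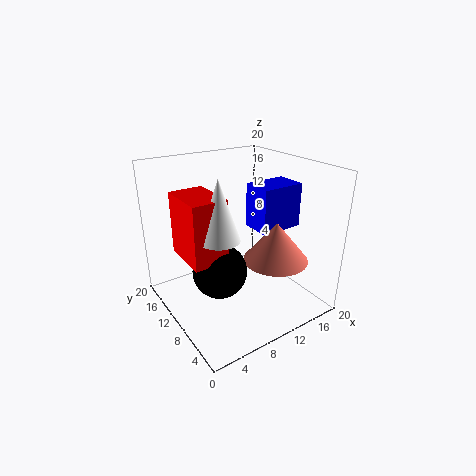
cx_1 = 14
cy_1 = 6.5
cz_1 = 7
r_1 = 4.5
cx_2 = 13.5
cy_2 = 8.5
cz_2 = 10
d_2 = 4.5
h_2 = 6.5
cy_3 = 6
cz_3 = 9.5
w_3 = 4.5
d_3 = 6.5
h_3 = 8
cx_4 = 5.5
cy_4 = 7.5
cz_4 = 7.5
cx_5 = 5
cy_5 = 6.5
cz_5 = 12.5
h_5 = 7.5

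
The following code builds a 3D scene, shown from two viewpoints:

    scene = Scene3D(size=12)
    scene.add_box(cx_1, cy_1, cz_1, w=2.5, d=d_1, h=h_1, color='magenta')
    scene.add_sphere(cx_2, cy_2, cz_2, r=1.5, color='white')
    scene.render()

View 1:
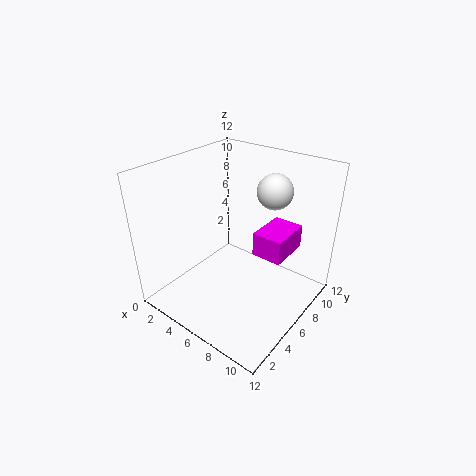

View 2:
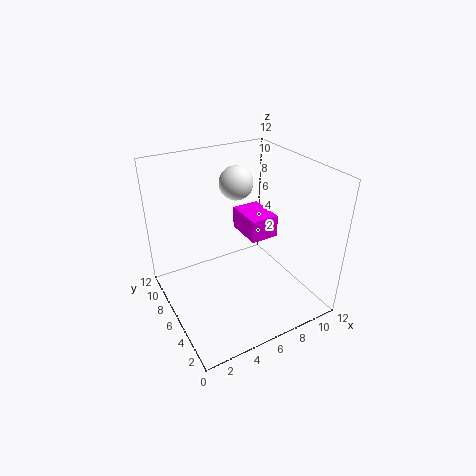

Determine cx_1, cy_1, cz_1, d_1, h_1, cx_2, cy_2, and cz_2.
cx_1 = 7.5
cy_1 = 6
cz_1 = 5
d_1 = 3.5
h_1 = 2
cx_2 = 7.5
cy_2 = 9
cz_2 = 9.5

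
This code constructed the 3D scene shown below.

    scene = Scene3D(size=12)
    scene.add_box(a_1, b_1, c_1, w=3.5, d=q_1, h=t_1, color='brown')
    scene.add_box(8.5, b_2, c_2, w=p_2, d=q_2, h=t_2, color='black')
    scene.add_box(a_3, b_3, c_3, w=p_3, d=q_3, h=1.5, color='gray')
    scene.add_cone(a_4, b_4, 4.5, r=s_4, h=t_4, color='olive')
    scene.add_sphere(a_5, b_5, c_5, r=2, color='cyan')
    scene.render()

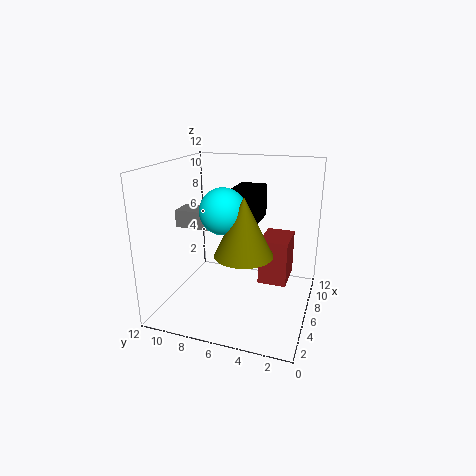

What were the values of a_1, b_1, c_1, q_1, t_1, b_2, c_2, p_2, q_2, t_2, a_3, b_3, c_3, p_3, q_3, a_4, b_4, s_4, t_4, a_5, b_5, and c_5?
a_1 = 7, b_1 = 2, c_1 = 1.5, q_1 = 2.5, t_1 = 4, b_2 = 5, c_2 = 6.5, p_2 = 3, q_2 = 2.5, t_2 = 3, a_3 = 5.5, b_3 = 7.5, c_3 = 6.5, p_3 = 2, q_3 = 4, a_4 = 6, b_4 = 5.5, s_4 = 2.5, t_4 = 5, a_5 = 6.5, b_5 = 7.5, c_5 = 8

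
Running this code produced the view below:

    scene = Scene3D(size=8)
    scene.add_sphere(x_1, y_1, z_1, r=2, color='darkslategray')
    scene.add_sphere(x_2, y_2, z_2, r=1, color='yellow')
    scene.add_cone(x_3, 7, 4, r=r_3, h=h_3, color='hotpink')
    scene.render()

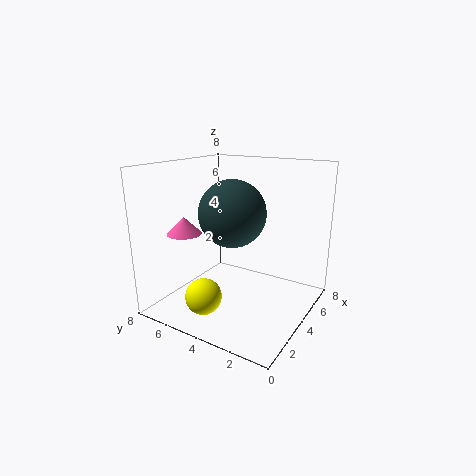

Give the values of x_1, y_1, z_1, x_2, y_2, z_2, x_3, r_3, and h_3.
x_1 = 5
y_1 = 5
z_1 = 5
x_2 = 2
y_2 = 5
z_2 = 1
x_3 = 3
r_3 = 1
h_3 = 1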